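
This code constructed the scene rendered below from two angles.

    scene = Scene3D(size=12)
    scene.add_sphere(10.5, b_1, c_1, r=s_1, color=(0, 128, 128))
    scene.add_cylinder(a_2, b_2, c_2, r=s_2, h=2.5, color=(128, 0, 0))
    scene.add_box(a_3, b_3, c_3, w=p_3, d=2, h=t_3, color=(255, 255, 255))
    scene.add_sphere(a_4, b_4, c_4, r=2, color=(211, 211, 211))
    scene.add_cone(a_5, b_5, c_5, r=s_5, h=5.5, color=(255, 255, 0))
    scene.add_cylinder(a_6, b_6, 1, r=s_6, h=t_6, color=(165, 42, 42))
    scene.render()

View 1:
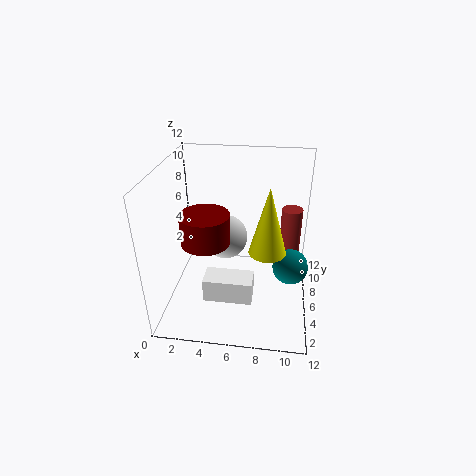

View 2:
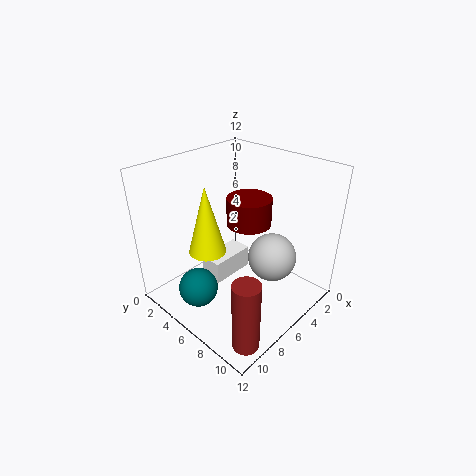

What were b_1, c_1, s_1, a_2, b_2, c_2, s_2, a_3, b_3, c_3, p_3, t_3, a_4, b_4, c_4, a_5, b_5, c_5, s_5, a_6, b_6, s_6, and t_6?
b_1 = 6
c_1 = 3.5
s_1 = 1.5
a_2 = 3.5
b_2 = 5
c_2 = 6
s_2 = 2
a_3 = 3.5
b_3 = 3
c_3 = 1.5
p_3 = 4
t_3 = 2
a_4 = 4.5
b_4 = 8.5
c_4 = 4.5
a_5 = 8.5
b_5 = 5
c_5 = 5.5
s_5 = 1.5
a_6 = 10.5
b_6 = 11
s_6 = 1
t_6 = 5.5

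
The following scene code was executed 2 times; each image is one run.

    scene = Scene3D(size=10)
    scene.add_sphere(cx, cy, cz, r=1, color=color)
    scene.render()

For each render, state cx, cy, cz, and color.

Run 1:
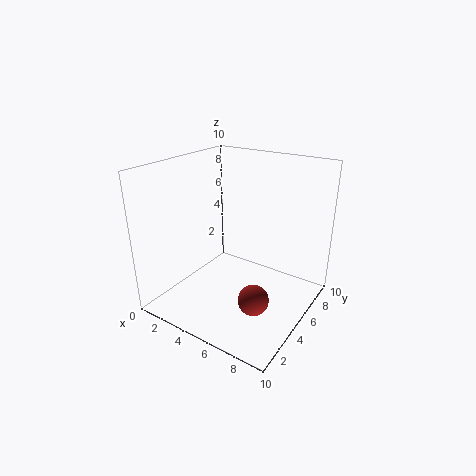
cx = 7.5, cy = 3, cz = 2, color = 'brown'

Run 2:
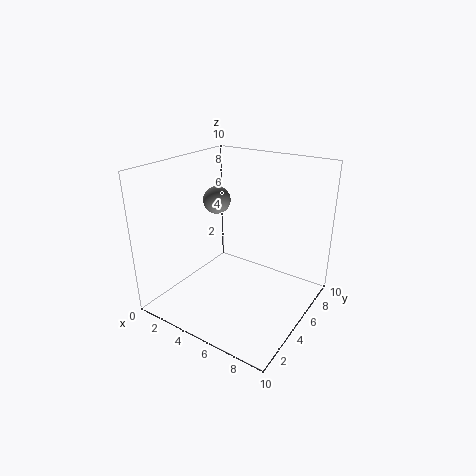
cx = 2.5, cy = 6, cz = 7, color = 'gray'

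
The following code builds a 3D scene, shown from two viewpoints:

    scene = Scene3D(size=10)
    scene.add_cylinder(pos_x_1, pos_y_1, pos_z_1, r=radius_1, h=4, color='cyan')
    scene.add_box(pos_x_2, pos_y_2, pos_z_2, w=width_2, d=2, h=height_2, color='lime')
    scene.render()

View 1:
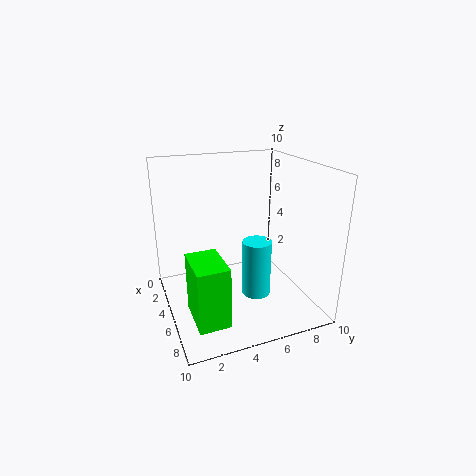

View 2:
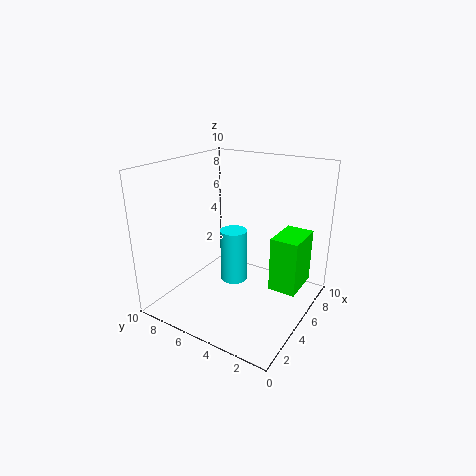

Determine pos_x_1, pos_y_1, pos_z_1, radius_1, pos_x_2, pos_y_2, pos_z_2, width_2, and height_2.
pos_x_1 = 6
pos_y_1 = 6
pos_z_1 = 1
radius_1 = 1
pos_x_2 = 6
pos_y_2 = 1
pos_z_2 = 1
width_2 = 3
height_2 = 4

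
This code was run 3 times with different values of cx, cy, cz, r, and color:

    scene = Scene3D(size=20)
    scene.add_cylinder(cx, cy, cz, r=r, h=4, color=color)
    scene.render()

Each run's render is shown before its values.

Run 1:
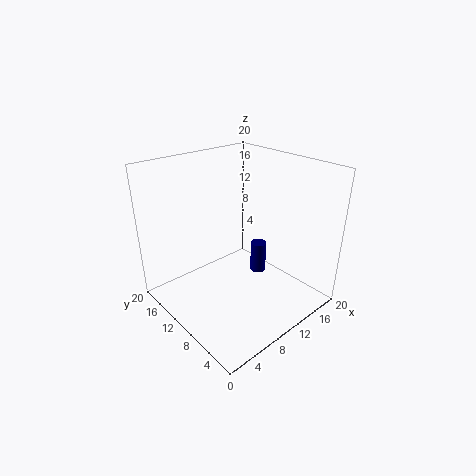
cx = 10, cy = 6, cz = 7, r = 1, color = 'navy'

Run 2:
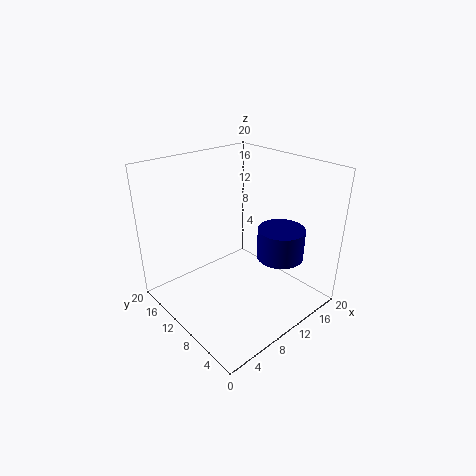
cx = 12, cy = 4, cz = 9, r = 3, color = 'navy'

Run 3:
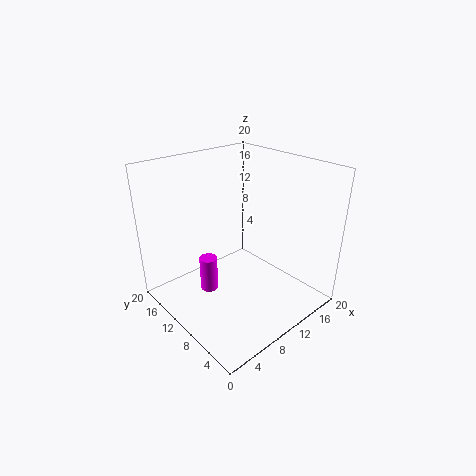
cx = 2, cy = 6, cz = 8, r = 1, color = 'magenta'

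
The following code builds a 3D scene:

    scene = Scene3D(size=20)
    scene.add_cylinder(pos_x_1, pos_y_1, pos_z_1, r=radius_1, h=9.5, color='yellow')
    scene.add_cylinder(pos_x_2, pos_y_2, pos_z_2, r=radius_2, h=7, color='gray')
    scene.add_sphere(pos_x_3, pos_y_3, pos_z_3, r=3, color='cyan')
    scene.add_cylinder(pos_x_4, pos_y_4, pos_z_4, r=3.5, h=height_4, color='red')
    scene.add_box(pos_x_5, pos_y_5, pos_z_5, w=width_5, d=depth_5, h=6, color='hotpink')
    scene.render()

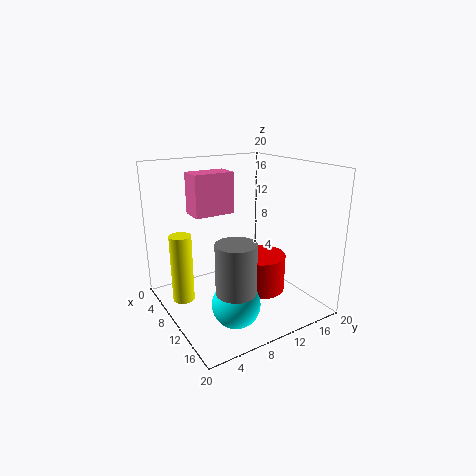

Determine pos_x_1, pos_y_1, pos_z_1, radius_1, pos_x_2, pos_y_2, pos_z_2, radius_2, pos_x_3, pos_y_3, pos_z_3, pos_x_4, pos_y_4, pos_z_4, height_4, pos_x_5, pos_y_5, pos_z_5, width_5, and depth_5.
pos_x_1 = 7.5
pos_y_1 = 2.5
pos_z_1 = 1.5
radius_1 = 1.5
pos_x_2 = 16
pos_y_2 = 6
pos_z_2 = 5
radius_2 = 2.5
pos_x_3 = 16
pos_y_3 = 6
pos_z_3 = 4
pos_x_4 = 12.5
pos_y_4 = 12
pos_z_4 = 3
height_4 = 5
pos_x_5 = 3
pos_y_5 = 5.5
pos_z_5 = 12.5
width_5 = 3.5
depth_5 = 6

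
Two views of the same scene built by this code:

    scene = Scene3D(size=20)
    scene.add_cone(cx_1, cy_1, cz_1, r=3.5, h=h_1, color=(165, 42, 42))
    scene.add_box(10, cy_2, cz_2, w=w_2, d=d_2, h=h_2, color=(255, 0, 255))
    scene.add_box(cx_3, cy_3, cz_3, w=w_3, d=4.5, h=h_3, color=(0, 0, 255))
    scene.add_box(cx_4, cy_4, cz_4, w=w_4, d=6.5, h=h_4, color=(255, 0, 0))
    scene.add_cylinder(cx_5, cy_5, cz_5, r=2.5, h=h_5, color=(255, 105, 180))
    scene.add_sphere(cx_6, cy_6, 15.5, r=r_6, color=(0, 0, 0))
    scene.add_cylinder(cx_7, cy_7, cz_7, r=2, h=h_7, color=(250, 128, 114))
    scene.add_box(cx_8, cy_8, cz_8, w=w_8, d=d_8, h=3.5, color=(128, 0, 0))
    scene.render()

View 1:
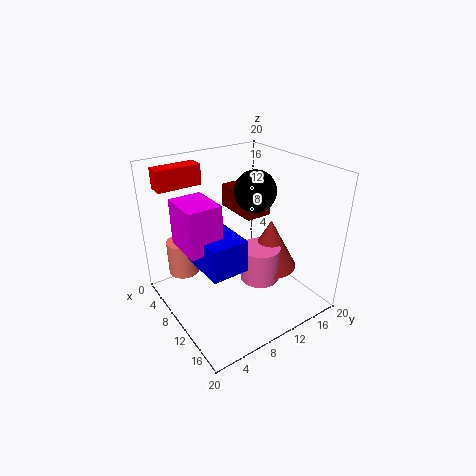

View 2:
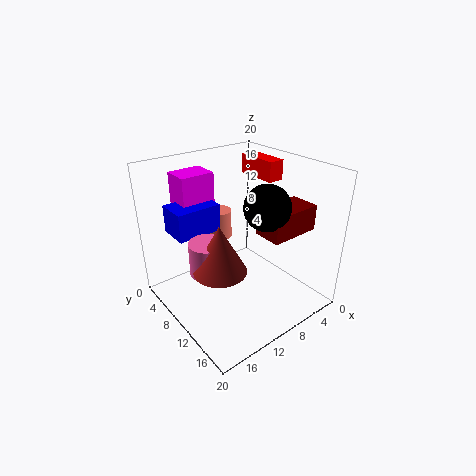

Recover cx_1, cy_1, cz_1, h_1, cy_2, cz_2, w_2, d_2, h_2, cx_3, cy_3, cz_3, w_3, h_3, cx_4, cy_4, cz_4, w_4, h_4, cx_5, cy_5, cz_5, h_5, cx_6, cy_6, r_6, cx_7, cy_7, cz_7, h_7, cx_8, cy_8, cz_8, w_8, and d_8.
cx_1 = 14.5
cy_1 = 12
cz_1 = 7.5
h_1 = 6.5
cy_2 = 0.5
cz_2 = 12.5
w_2 = 5
d_2 = 4
h_2 = 5.5
cx_3 = 10.5
cy_3 = 2
cz_3 = 10
w_3 = 6.5
h_3 = 4
cx_4 = 0.5
cy_4 = 2
cz_4 = 16
w_4 = 2.5
h_4 = 3
cx_5 = 15
cy_5 = 10
cz_5 = 6.5
h_5 = 4.5
cx_6 = 8.5
cy_6 = 14
r_6 = 3
cx_7 = 8
cy_7 = 2.5
cz_7 = 6.5
h_7 = 4.5
cx_8 = 2
cy_8 = 12.5
cz_8 = 11.5
w_8 = 7
d_8 = 4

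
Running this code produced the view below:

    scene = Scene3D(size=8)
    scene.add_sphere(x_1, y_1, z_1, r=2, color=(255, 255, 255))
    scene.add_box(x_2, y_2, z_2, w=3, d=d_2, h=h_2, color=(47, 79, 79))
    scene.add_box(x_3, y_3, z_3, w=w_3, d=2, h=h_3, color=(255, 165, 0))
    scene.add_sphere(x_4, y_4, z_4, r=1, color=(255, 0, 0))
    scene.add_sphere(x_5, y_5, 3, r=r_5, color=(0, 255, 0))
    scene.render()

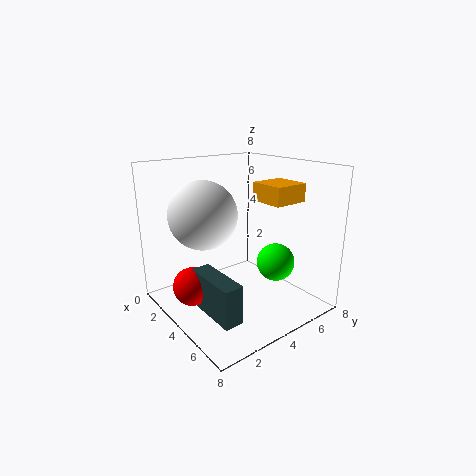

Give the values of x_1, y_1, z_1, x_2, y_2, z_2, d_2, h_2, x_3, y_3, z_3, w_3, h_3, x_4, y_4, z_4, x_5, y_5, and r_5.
x_1 = 2
y_1 = 3
z_1 = 5
x_2 = 4
y_2 = 1
z_2 = 1
d_2 = 1
h_2 = 2
x_3 = 4
y_3 = 5
z_3 = 6
w_3 = 2
h_3 = 1
x_4 = 4
y_4 = 1
z_4 = 2
x_5 = 6
y_5 = 5
r_5 = 1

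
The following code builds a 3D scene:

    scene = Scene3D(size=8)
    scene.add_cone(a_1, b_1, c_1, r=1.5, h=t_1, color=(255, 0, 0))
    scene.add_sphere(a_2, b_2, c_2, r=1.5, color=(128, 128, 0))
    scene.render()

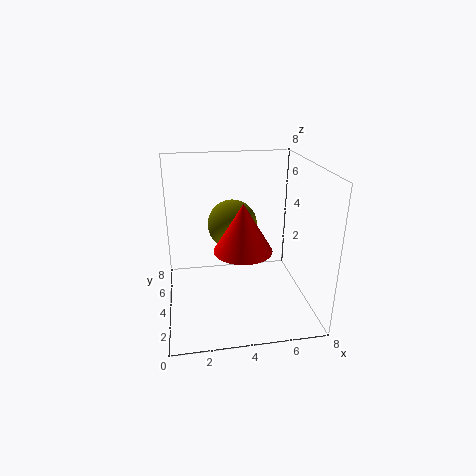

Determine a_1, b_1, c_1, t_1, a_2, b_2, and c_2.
a_1 = 4
b_1 = 2.5
c_1 = 4
t_1 = 2.5
a_2 = 4
b_2 = 6
c_2 = 4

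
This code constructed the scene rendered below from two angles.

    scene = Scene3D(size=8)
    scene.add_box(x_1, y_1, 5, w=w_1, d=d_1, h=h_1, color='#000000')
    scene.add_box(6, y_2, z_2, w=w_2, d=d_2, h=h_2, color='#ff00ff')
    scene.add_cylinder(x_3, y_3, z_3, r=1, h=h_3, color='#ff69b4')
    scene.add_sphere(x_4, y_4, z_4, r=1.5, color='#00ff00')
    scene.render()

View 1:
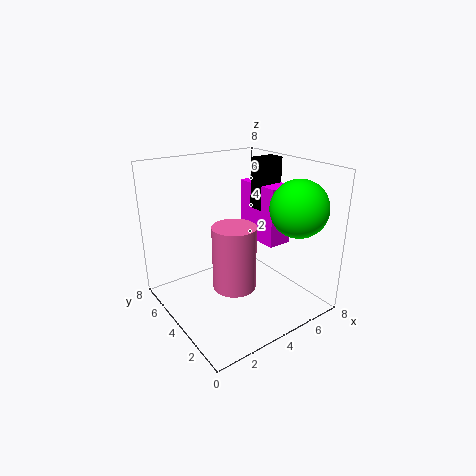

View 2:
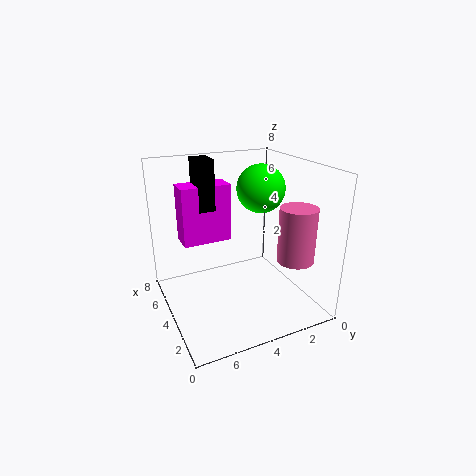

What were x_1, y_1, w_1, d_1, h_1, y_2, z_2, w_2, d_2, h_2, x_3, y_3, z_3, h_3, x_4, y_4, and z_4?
x_1 = 6; y_1 = 4.5; w_1 = 1.5; d_1 = 1; h_1 = 3; y_2 = 3.5; z_2 = 3; w_2 = 1.5; d_2 = 3; h_2 = 3.5; x_3 = 2; y_3 = 1.5; z_3 = 3; h_3 = 3; x_4 = 6; y_4 = 1.5; z_4 = 6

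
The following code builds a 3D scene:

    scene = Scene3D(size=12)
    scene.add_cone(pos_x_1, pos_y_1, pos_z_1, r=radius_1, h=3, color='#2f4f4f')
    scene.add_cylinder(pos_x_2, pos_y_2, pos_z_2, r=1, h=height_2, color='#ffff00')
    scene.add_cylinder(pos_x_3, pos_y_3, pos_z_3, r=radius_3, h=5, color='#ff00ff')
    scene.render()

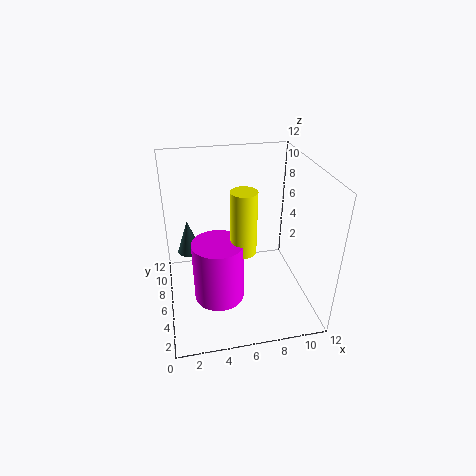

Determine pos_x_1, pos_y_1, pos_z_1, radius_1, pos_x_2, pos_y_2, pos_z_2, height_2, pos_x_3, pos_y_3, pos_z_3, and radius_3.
pos_x_1 = 2, pos_y_1 = 8, pos_z_1 = 4, radius_1 = 1, pos_x_2 = 6, pos_y_2 = 4, pos_z_2 = 6, height_2 = 5, pos_x_3 = 4, pos_y_3 = 4, pos_z_3 = 2, radius_3 = 2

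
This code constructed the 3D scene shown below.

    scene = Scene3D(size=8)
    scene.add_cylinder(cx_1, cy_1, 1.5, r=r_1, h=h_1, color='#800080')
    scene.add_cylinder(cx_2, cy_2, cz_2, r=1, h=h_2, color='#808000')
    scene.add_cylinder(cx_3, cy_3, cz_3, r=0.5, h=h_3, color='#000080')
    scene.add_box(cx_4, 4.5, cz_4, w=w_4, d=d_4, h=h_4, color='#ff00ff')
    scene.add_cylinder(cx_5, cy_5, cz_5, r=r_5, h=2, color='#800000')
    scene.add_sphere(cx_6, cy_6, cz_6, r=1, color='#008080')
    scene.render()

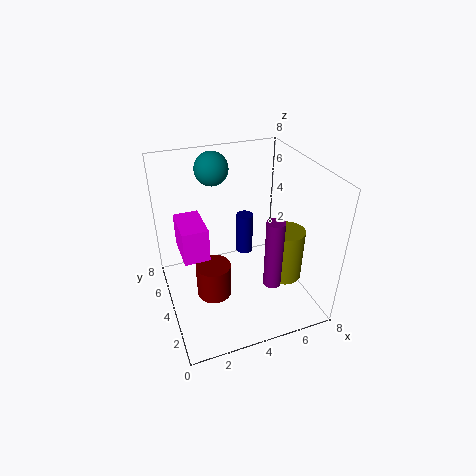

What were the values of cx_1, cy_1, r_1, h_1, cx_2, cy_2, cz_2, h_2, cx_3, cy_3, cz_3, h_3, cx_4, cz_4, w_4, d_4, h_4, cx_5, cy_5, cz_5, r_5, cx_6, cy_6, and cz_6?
cx_1 = 5.5
cy_1 = 2.5
r_1 = 0.5
h_1 = 4
cx_2 = 6.5
cy_2 = 3
cz_2 = 1.5
h_2 = 3
cx_3 = 5
cy_3 = 5.5
cz_3 = 2
h_3 = 2.5
cx_4 = 1
cz_4 = 2.5
w_4 = 1.5
d_4 = 2.5
h_4 = 2
cx_5 = 2.5
cy_5 = 4
cz_5 = 0.5
r_5 = 1
cx_6 = 3.5
cy_6 = 7
cz_6 = 7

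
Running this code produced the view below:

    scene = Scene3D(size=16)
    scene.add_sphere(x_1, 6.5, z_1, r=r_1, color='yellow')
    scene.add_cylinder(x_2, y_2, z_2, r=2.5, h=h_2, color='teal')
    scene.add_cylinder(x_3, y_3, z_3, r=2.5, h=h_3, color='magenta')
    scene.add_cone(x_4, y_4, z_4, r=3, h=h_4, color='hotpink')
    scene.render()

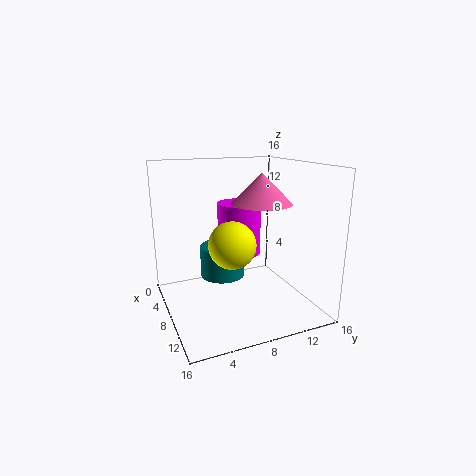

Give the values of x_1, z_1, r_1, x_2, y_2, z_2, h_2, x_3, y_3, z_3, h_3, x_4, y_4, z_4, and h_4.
x_1 = 10
z_1 = 8
r_1 = 2.5
x_2 = 7
y_2 = 6.5
z_2 = 3.5
h_2 = 3.5
x_3 = 6
y_3 = 9
z_3 = 5.5
h_3 = 6
x_4 = 11.5
y_4 = 9
z_4 = 12.5
h_4 = 3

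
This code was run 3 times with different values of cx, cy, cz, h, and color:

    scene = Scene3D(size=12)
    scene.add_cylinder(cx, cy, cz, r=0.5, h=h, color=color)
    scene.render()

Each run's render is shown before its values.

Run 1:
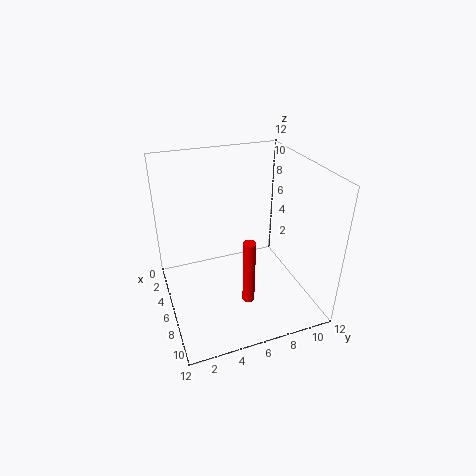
cx = 8.5, cy = 6, cz = 1.5, h = 5.5, color = 'red'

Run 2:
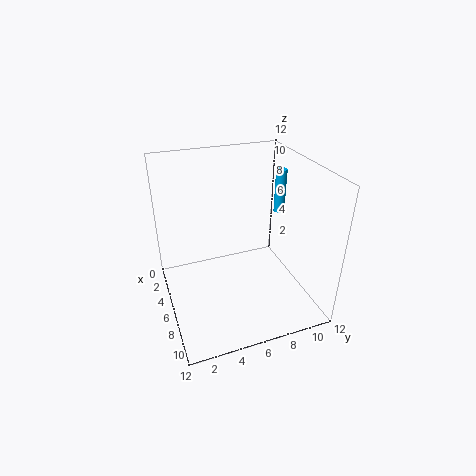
cx = 3.5, cy = 11, cz = 6.5, h = 4, color = 'deepskyblue'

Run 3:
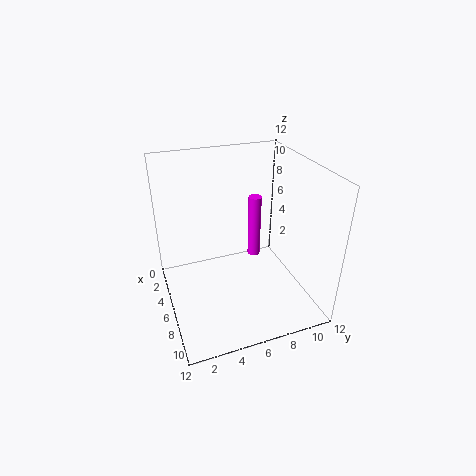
cx = 7, cy = 7, cz = 5, h = 5, color = 'magenta'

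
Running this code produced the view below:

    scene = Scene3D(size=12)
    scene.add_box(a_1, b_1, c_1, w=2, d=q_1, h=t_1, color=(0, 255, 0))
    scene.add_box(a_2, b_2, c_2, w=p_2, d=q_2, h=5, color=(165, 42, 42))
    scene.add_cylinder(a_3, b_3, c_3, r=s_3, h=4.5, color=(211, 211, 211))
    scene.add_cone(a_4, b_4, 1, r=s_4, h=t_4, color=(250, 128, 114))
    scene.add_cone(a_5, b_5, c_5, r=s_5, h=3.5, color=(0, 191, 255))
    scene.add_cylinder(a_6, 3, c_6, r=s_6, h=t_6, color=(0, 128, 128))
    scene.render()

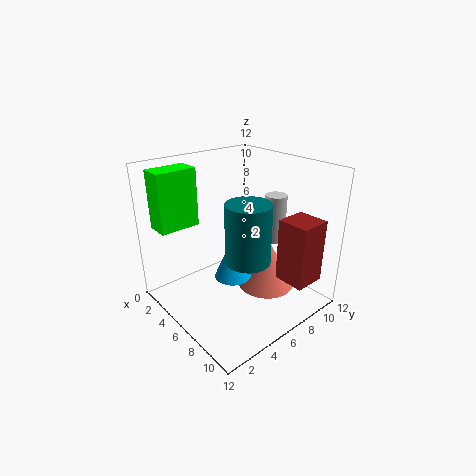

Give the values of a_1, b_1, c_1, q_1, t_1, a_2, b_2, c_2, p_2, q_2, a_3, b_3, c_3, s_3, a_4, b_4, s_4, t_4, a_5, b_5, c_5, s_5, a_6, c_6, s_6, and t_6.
a_1 = 0.5
b_1 = 1
c_1 = 6.5
q_1 = 3.5
t_1 = 5
a_2 = 9.5
b_2 = 7
c_2 = 3.5
p_2 = 2.5
q_2 = 2.5
a_3 = 5.5
b_3 = 11
c_3 = 4
s_3 = 1
a_4 = 7
b_4 = 8.5
s_4 = 2.5
t_4 = 4.5
a_5 = 6.5
b_5 = 5
c_5 = 3
s_5 = 1.5
a_6 = 10.5
c_6 = 7
s_6 = 1.5
t_6 = 4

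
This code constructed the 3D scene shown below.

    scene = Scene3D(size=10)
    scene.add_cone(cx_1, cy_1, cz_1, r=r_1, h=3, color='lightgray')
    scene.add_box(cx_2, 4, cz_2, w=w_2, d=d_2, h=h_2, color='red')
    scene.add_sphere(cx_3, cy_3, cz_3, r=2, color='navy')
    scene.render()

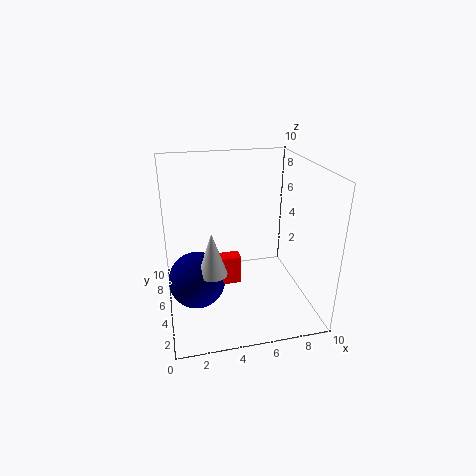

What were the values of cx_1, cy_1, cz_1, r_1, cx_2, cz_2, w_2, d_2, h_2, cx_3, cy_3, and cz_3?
cx_1 = 3; cy_1 = 4; cz_1 = 3; r_1 = 1; cx_2 = 3; cz_2 = 2; w_2 = 2; d_2 = 1; h_2 = 2; cx_3 = 2; cy_3 = 5; cz_3 = 2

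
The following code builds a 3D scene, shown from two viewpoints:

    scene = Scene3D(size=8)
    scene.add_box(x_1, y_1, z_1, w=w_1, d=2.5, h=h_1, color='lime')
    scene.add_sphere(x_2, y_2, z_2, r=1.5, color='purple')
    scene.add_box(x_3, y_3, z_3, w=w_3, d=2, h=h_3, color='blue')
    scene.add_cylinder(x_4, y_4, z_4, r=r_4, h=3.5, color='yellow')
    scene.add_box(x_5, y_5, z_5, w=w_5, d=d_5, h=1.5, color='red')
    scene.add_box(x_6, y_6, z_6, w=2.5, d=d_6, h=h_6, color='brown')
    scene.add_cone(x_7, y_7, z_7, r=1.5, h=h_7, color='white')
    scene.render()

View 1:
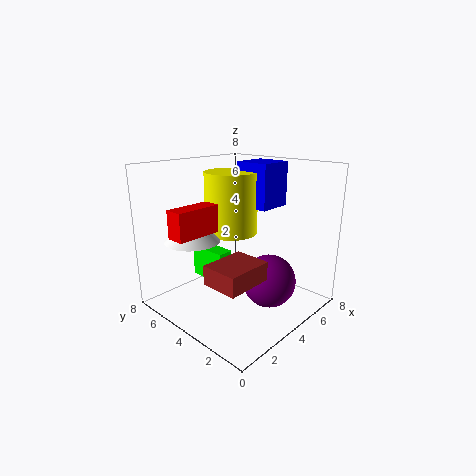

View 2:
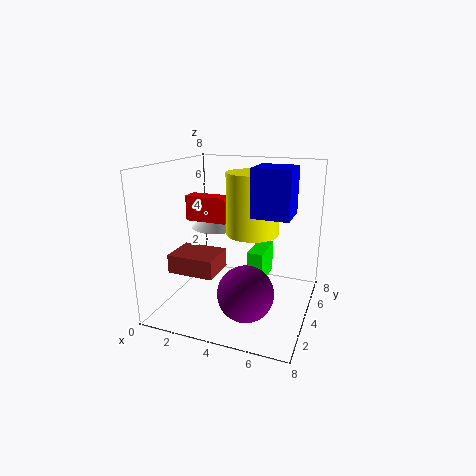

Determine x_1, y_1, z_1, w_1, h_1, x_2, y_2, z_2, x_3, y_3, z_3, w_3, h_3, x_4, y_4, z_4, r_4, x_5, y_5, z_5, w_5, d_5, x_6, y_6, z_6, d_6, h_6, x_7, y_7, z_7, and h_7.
x_1 = 4, y_1 = 5.5, z_1 = 0.5, w_1 = 1, h_1 = 2, x_2 = 5, y_2 = 2.5, z_2 = 1.5, x_3 = 5, y_3 = 3, z_3 = 5.5, w_3 = 2, h_3 = 2.5, x_4 = 4.5, y_4 = 5, z_4 = 4, r_4 = 1.5, x_5 = 0.5, y_5 = 4.5, z_5 = 4.5, w_5 = 2.5, d_5 = 1, x_6 = 1, y_6 = 1.5, z_6 = 2.5, d_6 = 2, h_6 = 1, x_7 = 2, y_7 = 5.5, z_7 = 4, h_7 = 1.5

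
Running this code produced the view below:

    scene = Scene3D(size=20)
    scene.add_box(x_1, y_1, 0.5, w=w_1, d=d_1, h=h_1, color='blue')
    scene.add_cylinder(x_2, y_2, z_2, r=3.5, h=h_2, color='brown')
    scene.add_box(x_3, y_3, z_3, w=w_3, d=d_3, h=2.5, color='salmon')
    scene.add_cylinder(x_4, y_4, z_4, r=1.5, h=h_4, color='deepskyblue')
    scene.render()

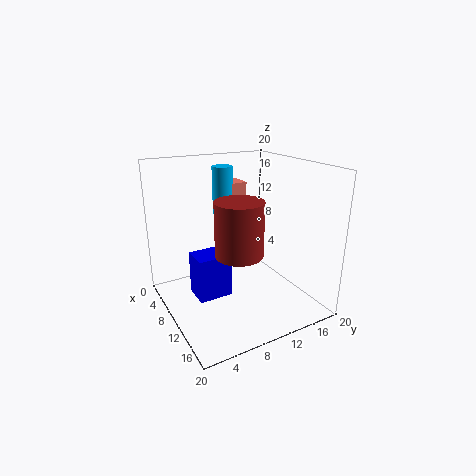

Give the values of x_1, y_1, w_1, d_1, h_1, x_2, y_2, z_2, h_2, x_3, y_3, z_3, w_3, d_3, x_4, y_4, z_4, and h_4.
x_1 = 5, y_1 = 4.5, w_1 = 4, d_1 = 5, h_1 = 6.5, x_2 = 9.5, y_2 = 10.5, z_2 = 7, h_2 = 8, x_3 = 2, y_3 = 11, z_3 = 14, w_3 = 3.5, d_3 = 3, x_4 = 4.5, y_4 = 10.5, z_4 = 12, h_4 = 7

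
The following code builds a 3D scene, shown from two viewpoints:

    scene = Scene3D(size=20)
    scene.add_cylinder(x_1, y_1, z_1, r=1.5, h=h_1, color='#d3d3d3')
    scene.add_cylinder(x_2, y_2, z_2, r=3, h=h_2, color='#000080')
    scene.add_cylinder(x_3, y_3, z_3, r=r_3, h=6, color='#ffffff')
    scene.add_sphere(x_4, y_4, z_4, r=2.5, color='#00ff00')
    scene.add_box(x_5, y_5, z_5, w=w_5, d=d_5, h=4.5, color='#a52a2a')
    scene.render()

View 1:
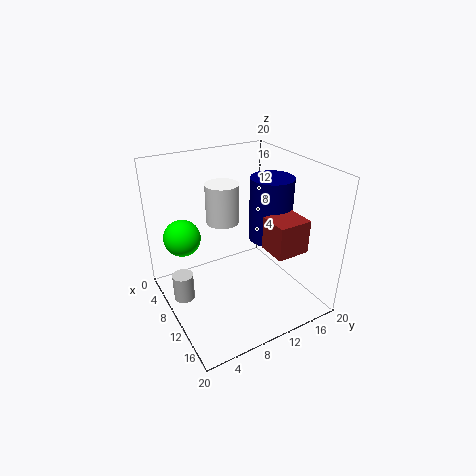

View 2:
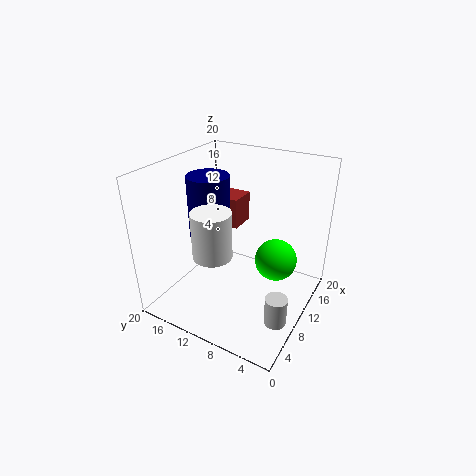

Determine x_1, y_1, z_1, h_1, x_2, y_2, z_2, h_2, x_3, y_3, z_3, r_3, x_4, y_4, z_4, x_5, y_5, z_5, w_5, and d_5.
x_1 = 7
y_1 = 2.5
z_1 = 0.5
h_1 = 4
x_2 = 10.5
y_2 = 15
z_2 = 9
h_2 = 9
x_3 = 4.5
y_3 = 10.5
z_3 = 10
r_3 = 2.5
x_4 = 7
y_4 = 3
z_4 = 10.5
x_5 = 13
y_5 = 12
z_5 = 9.5
w_5 = 4
d_5 = 4.5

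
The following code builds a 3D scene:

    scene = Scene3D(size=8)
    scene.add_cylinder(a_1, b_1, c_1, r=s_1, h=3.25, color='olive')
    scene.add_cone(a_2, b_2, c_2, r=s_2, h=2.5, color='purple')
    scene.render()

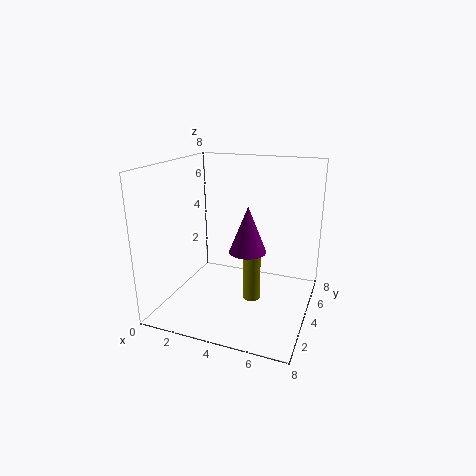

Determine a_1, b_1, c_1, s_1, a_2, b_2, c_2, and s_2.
a_1 = 4.75, b_1 = 4.25, c_1 = 0.25, s_1 = 0.5, a_2 = 4.75, b_2 = 3.5, c_2 = 3.5, s_2 = 1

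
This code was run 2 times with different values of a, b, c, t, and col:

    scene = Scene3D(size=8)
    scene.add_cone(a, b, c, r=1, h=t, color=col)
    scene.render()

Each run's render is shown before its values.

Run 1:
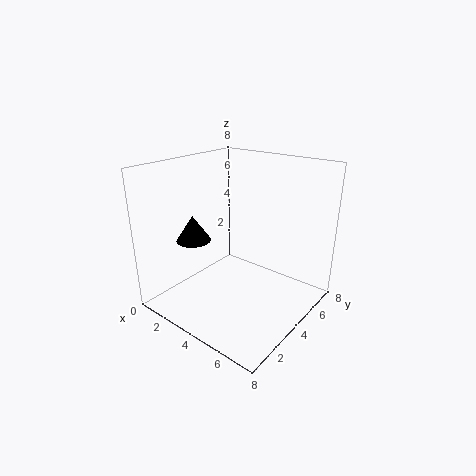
a = 1.5, b = 3, c = 3.5, t = 1.5, col = 'black'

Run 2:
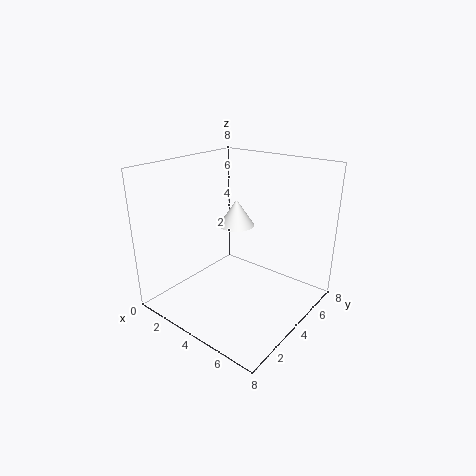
a = 3.5, b = 4.5, c = 4.5, t = 1.5, col = 'white'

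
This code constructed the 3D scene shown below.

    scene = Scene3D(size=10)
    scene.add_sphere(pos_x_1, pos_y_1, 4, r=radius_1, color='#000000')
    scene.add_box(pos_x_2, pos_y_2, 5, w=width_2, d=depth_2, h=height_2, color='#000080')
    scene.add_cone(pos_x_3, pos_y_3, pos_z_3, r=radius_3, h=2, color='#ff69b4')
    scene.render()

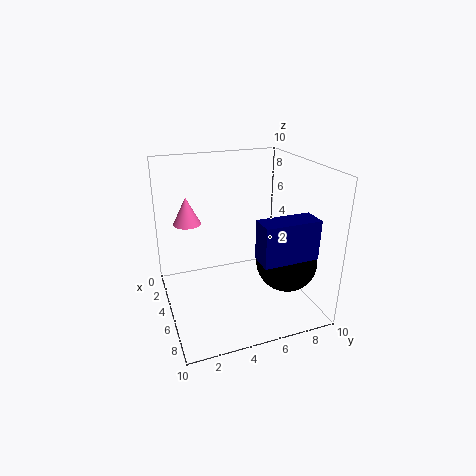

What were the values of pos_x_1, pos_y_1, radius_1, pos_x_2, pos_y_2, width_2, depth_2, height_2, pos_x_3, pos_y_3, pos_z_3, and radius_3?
pos_x_1 = 7.5, pos_y_1 = 7.5, radius_1 = 2, pos_x_2 = 8, pos_y_2 = 5, width_2 = 1.5, depth_2 = 3.5, height_2 = 2.5, pos_x_3 = 2.5, pos_y_3 = 2, pos_z_3 = 5.5, radius_3 = 1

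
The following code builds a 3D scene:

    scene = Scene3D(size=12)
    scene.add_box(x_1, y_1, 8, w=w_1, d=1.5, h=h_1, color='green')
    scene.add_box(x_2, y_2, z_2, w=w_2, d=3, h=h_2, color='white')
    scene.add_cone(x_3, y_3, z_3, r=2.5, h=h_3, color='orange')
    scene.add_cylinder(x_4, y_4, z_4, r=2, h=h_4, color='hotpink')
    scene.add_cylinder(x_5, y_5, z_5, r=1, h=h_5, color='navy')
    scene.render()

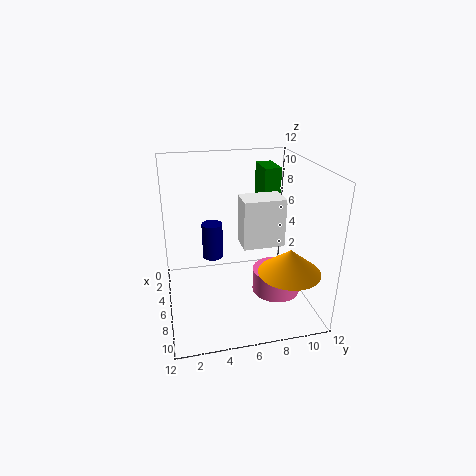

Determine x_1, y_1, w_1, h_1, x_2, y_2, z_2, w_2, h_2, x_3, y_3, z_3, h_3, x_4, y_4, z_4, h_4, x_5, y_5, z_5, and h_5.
x_1 = 0.5
y_1 = 9
w_1 = 3
h_1 = 3
x_2 = 8
y_2 = 5.5
z_2 = 7
w_2 = 2
h_2 = 3.5
x_3 = 9
y_3 = 9.5
z_3 = 4
h_3 = 2
x_4 = 7.5
y_4 = 9
z_4 = 1.5
h_4 = 2
x_5 = 1.5
y_5 = 4.5
z_5 = 2
h_5 = 3.5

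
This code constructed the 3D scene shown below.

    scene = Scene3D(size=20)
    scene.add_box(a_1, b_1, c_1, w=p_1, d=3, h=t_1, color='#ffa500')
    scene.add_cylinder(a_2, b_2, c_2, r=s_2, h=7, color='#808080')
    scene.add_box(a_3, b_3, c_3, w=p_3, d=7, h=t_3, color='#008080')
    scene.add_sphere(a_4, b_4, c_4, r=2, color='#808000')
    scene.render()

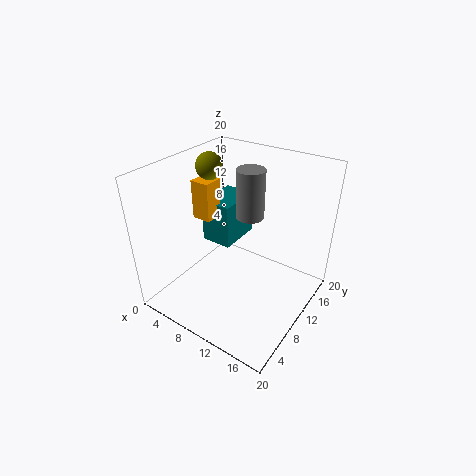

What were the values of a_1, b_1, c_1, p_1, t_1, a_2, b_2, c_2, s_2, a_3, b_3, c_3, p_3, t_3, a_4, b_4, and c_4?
a_1 = 1, b_1 = 11, c_1 = 10, p_1 = 3, t_1 = 6, a_2 = 10, b_2 = 13, c_2 = 12, s_2 = 2, a_3 = 1, b_3 = 13, c_3 = 5, p_3 = 5, t_3 = 7, a_4 = 3, b_4 = 13, c_4 = 18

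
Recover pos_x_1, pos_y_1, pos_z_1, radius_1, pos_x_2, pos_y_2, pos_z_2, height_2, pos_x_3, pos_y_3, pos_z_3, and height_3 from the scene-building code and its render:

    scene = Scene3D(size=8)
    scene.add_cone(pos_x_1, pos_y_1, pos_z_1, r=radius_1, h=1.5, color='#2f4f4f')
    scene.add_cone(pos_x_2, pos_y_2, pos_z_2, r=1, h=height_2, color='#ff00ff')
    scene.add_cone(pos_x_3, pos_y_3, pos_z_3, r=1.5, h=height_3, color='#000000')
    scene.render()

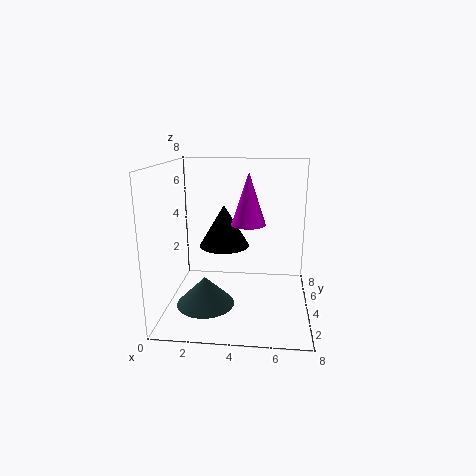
pos_x_1 = 2.5
pos_y_1 = 2
pos_z_1 = 1
radius_1 = 1.5
pos_x_2 = 4.5
pos_y_2 = 5
pos_z_2 = 4.5
height_2 = 3
pos_x_3 = 3
pos_y_3 = 5.5
pos_z_3 = 3
height_3 = 2.5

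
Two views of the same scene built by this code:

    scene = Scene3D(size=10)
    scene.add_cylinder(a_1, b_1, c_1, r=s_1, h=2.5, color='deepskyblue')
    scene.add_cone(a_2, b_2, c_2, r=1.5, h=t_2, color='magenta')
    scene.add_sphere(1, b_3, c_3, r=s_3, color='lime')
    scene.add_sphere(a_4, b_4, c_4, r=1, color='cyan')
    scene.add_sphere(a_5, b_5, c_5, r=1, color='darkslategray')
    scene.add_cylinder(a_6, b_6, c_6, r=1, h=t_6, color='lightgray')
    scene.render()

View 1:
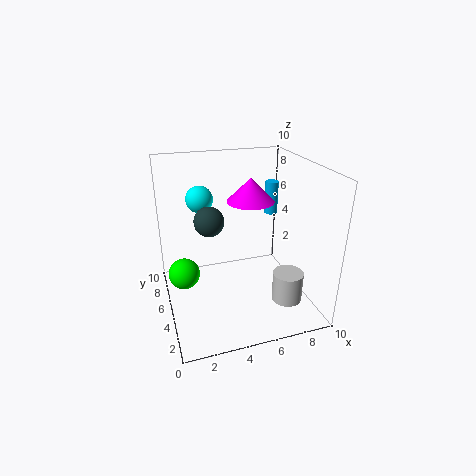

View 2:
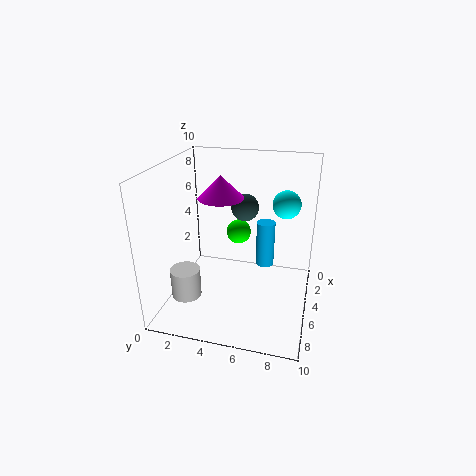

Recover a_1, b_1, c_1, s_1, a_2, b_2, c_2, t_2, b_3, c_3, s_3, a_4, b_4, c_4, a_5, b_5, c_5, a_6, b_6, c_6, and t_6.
a_1 = 8.5; b_1 = 7.5; c_1 = 5.5; s_1 = 0.5; a_2 = 5.5; b_2 = 4; c_2 = 8; t_2 = 1.5; b_3 = 4; c_3 = 3.5; s_3 = 1; a_4 = 3; b_4 = 8; c_4 = 7; a_5 = 3; b_5 = 5; c_5 = 6.5; a_6 = 7.5; b_6 = 2; c_6 = 1.5; t_6 = 2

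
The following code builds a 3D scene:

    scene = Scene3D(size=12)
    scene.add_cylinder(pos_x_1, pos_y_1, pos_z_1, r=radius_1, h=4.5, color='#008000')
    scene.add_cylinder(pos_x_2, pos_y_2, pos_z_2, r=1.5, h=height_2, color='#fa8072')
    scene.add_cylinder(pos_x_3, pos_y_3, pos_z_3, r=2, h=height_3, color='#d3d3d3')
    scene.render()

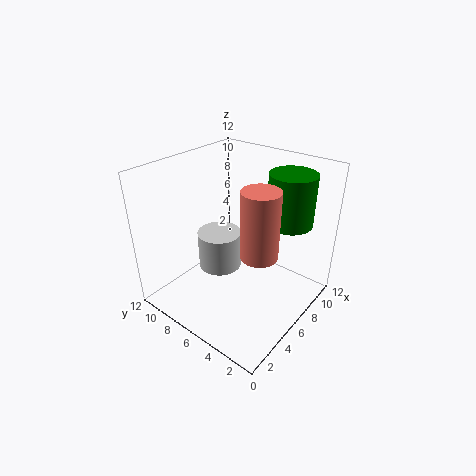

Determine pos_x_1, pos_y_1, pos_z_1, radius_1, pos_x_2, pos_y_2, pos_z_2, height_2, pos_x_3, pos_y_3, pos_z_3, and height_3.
pos_x_1 = 10, pos_y_1 = 3.5, pos_z_1 = 6.5, radius_1 = 2, pos_x_2 = 5.5, pos_y_2 = 3.5, pos_z_2 = 5.5, height_2 = 5.5, pos_x_3 = 7, pos_y_3 = 9, pos_z_3 = 1.5, height_3 = 3.5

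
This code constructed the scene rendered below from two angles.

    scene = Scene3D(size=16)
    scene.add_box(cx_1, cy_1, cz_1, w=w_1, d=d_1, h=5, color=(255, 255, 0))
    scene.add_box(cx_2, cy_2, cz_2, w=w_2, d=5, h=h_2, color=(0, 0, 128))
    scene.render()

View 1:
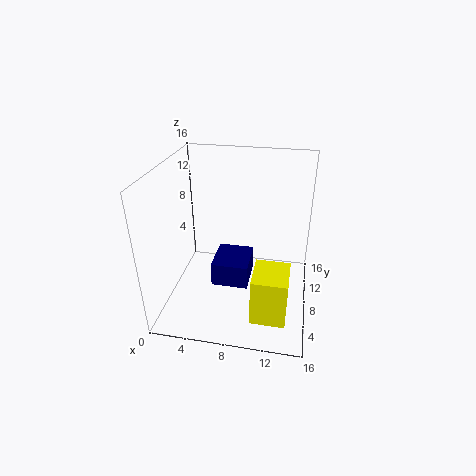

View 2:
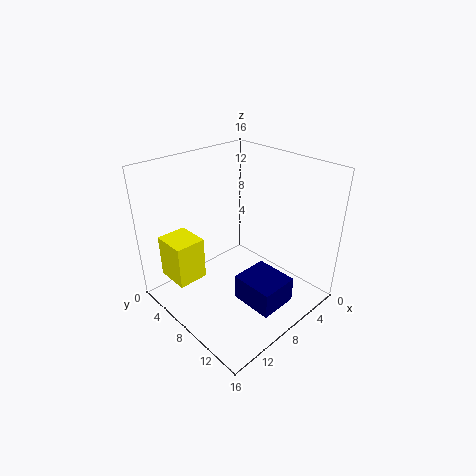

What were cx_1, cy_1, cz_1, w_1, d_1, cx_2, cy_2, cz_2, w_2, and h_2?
cx_1 = 10.5
cy_1 = 1
cz_1 = 2.5
w_1 = 3.5
d_1 = 4
cx_2 = 4.5
cy_2 = 8.5
cz_2 = 0.5
w_2 = 4.5
h_2 = 3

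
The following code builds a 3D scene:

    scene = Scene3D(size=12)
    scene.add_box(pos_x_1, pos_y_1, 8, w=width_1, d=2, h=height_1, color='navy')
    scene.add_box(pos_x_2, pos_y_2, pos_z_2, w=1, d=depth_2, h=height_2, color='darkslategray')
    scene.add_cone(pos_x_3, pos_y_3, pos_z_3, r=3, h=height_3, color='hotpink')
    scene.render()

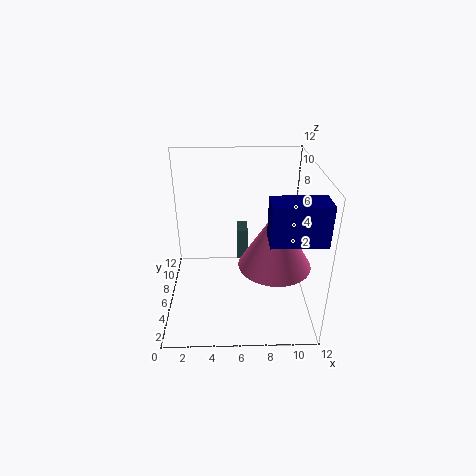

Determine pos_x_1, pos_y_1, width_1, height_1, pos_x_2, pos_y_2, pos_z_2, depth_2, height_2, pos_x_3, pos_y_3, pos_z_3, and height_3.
pos_x_1 = 8, pos_y_1 = 1, width_1 = 4, height_1 = 3, pos_x_2 = 6, pos_y_2 = 9, pos_z_2 = 2, depth_2 = 2, height_2 = 3, pos_x_3 = 9, pos_y_3 = 5, pos_z_3 = 4, height_3 = 5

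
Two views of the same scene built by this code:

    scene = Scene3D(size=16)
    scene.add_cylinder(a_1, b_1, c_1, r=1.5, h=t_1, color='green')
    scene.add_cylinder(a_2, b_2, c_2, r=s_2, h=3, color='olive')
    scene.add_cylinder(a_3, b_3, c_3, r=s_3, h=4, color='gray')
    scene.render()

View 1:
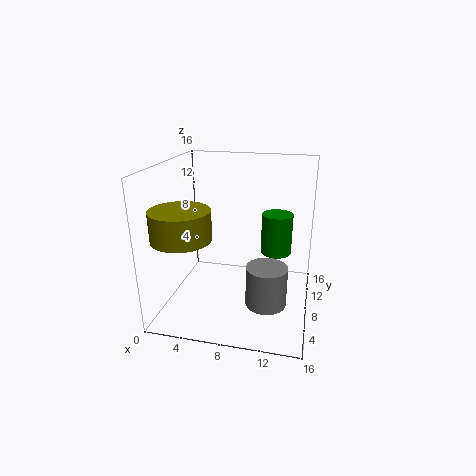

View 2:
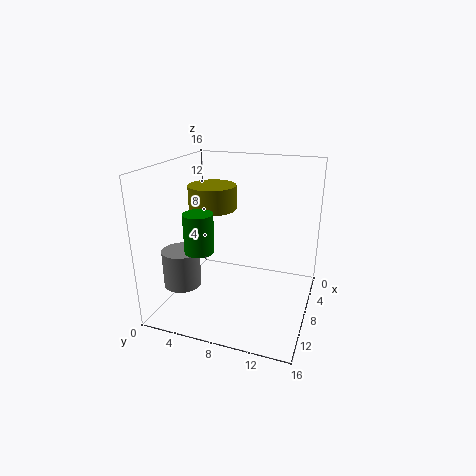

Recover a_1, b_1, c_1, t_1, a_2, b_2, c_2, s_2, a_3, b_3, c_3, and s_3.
a_1 = 12.5; b_1 = 5.5; c_1 = 8; t_1 = 4; a_2 = 3.5; b_2 = 3; c_2 = 9.5; s_2 = 3; a_3 = 12; b_3 = 3; c_3 = 3.5; s_3 = 2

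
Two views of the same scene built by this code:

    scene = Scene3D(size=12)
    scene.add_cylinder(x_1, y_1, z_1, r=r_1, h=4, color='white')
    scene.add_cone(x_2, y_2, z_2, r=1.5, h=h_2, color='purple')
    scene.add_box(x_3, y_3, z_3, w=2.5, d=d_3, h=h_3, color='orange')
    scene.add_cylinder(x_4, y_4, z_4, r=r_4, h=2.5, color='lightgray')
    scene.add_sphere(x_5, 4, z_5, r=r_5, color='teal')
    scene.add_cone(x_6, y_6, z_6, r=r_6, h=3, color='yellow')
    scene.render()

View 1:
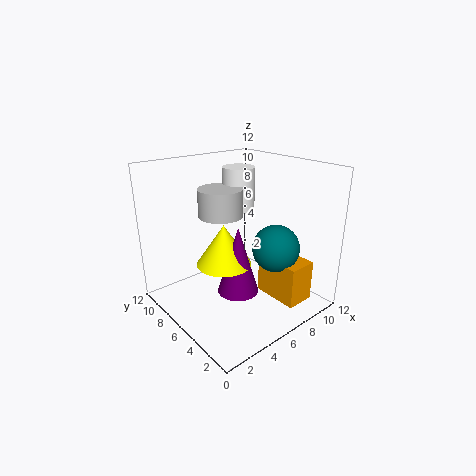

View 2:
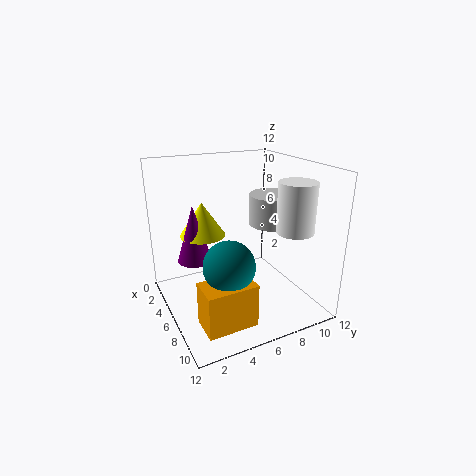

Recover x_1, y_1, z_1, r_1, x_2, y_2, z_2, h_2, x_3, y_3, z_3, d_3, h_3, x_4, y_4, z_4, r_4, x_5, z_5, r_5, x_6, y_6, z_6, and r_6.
x_1 = 9; y_1 = 9.5; z_1 = 7; r_1 = 1.5; x_2 = 3.5; y_2 = 3; z_2 = 3.5; h_2 = 5; x_3 = 8; y_3 = 1.5; z_3 = 0.5; d_3 = 4; h_3 = 3.5; x_4 = 6.5; y_4 = 9; z_4 = 7; r_4 = 2; x_5 = 8.5; z_5 = 5; r_5 = 2; x_6 = 3; y_6 = 4; z_6 = 5.5; r_6 = 2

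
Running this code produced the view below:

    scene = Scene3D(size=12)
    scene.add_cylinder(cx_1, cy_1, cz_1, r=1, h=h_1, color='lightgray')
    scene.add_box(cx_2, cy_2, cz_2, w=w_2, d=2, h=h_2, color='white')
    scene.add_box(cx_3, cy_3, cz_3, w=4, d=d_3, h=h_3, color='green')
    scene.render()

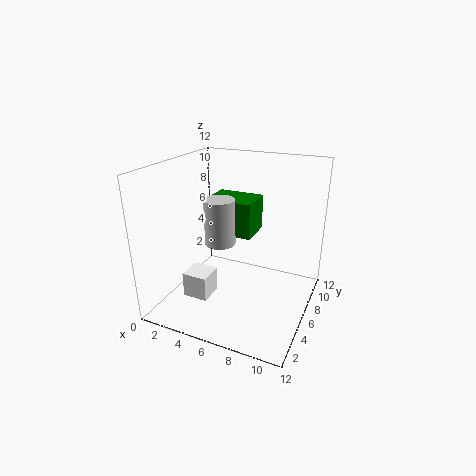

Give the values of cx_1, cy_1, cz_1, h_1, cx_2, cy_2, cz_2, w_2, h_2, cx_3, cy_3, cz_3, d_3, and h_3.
cx_1 = 7, cy_1 = 1, cz_1 = 8, h_1 = 3, cx_2 = 3, cy_2 = 2, cz_2 = 2, w_2 = 2, h_2 = 2, cx_3 = 3, cy_3 = 6, cz_3 = 6, d_3 = 3, h_3 = 3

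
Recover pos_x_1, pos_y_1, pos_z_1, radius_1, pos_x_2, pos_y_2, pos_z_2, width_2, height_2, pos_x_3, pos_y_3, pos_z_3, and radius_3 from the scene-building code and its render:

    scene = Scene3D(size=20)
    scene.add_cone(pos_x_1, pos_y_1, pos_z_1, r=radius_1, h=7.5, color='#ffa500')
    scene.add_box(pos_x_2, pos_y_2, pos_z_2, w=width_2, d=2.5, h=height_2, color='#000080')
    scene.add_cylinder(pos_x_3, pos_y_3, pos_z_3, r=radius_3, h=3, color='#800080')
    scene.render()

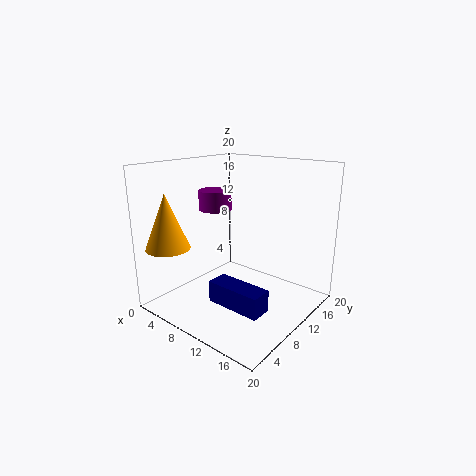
pos_x_1 = 3.5; pos_y_1 = 3; pos_z_1 = 9; radius_1 = 3; pos_x_2 = 13; pos_y_2 = 1; pos_z_2 = 5.5; width_2 = 6.5; height_2 = 2.5; pos_x_3 = 3.5; pos_y_3 = 12.5; pos_z_3 = 12.5; radius_3 = 2.5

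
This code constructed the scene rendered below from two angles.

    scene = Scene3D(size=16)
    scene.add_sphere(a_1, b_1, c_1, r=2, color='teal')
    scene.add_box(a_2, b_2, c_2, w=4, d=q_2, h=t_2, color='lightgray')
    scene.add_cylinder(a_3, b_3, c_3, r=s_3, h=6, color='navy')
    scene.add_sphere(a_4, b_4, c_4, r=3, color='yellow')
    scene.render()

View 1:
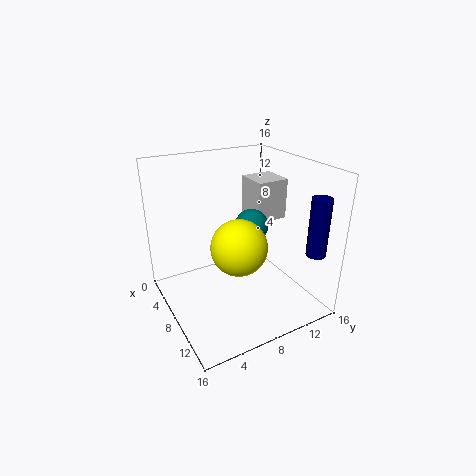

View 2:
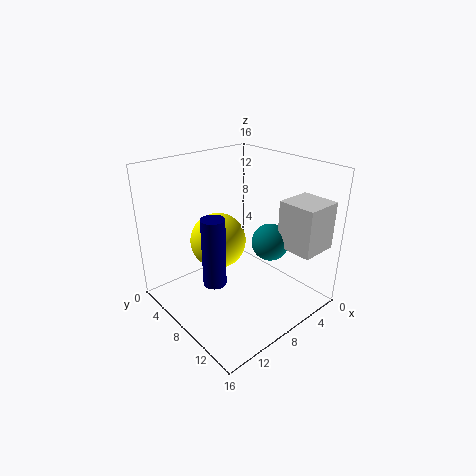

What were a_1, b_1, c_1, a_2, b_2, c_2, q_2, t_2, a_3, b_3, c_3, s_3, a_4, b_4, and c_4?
a_1 = 6; b_1 = 11; c_1 = 8; a_2 = 2; b_2 = 12; c_2 = 8; q_2 = 4; t_2 = 5; a_3 = 15; b_3 = 13; c_3 = 8; s_3 = 1; a_4 = 10; b_4 = 7; c_4 = 8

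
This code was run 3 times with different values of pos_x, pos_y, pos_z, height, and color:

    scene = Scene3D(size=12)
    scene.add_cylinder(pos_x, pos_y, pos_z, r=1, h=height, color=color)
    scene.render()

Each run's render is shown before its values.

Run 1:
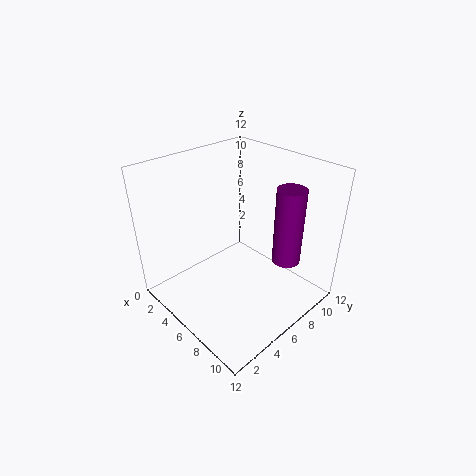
pos_x = 11, pos_y = 6, pos_z = 6.5, height = 5.5, color = 'purple'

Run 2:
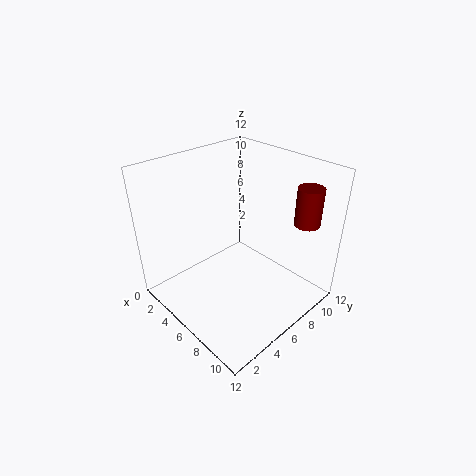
pos_x = 10.5, pos_y = 9, pos_z = 8, height = 3, color = 'maroon'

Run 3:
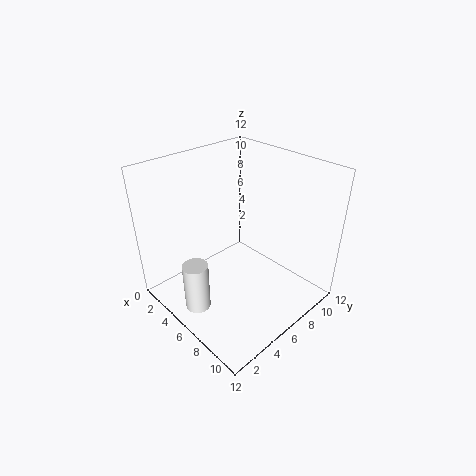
pos_x = 6, pos_y = 1.5, pos_z = 1.5, height = 4, color = 'white'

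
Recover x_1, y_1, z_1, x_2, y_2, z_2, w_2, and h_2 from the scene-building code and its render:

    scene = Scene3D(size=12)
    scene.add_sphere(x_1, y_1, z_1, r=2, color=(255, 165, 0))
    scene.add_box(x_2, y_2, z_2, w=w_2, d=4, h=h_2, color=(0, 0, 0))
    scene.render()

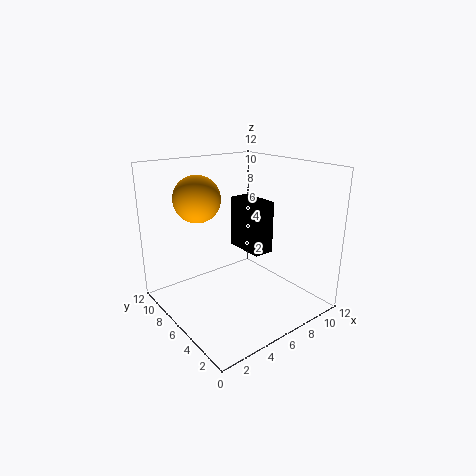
x_1 = 4; y_1 = 9; z_1 = 9; x_2 = 9; y_2 = 7; z_2 = 3; w_2 = 2; h_2 = 5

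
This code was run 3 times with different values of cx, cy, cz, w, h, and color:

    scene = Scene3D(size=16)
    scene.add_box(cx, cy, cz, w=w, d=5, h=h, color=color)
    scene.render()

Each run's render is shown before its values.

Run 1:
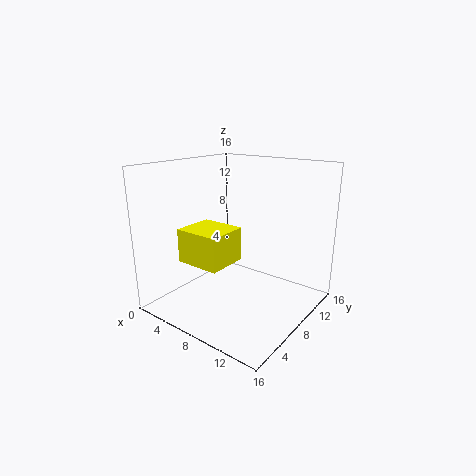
cx = 1.5; cy = 5; cz = 4.5; w = 5.5; h = 4; color = 'yellow'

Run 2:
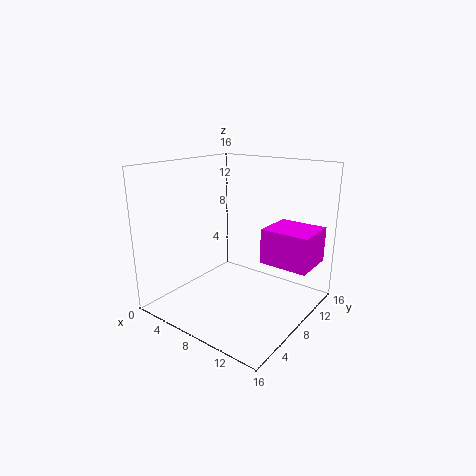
cx = 10; cy = 9.5; cz = 5; w = 5.5; h = 4; color = 'magenta'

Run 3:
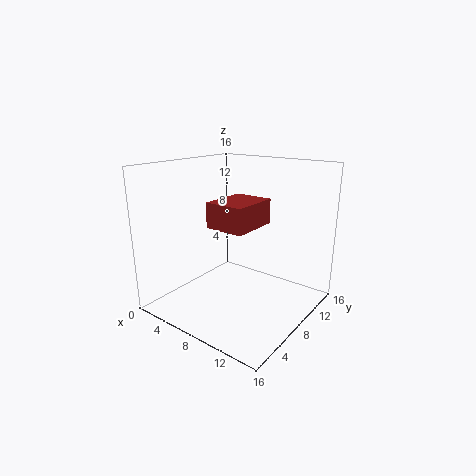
cx = 8; cy = 3; cz = 10.5; w = 4; h = 2.5; color = 'brown'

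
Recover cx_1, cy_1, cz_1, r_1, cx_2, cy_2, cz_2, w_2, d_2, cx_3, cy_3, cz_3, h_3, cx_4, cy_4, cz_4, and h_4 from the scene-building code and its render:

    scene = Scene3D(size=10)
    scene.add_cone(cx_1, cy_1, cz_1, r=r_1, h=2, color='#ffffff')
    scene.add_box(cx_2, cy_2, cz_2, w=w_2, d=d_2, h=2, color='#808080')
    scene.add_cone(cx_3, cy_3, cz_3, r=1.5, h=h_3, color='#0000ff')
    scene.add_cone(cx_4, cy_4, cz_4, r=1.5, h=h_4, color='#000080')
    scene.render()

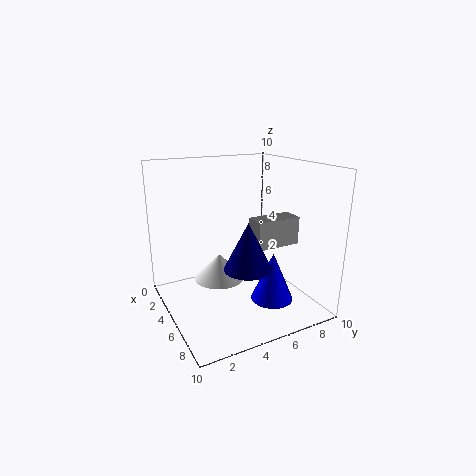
cx_1 = 2.25
cy_1 = 4.75
cz_1 = 0.75
r_1 = 2
cx_2 = 4.75
cy_2 = 6
cz_2 = 4.25
w_2 = 1.5
d_2 = 3.25
cx_3 = 6.5
cy_3 = 7
cz_3 = 0.5
h_3 = 3.5
cx_4 = 7.75
cy_4 = 4.25
cz_4 = 4
h_4 = 3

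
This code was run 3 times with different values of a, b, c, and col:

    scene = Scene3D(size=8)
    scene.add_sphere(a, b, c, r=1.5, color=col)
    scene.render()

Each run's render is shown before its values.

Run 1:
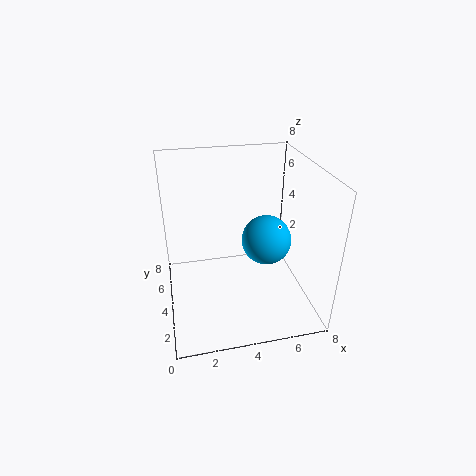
a = 6, b = 5, c = 3, col = 'deepskyblue'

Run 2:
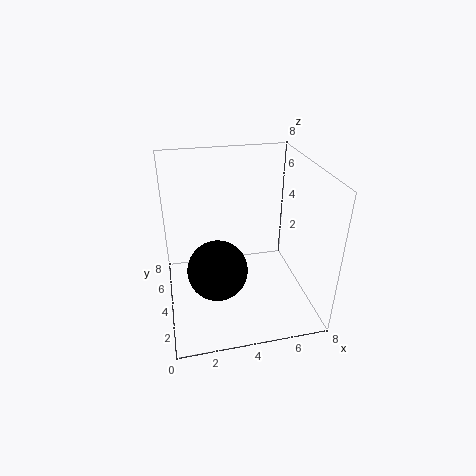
a = 2.5, b = 2, c = 3.5, col = 'black'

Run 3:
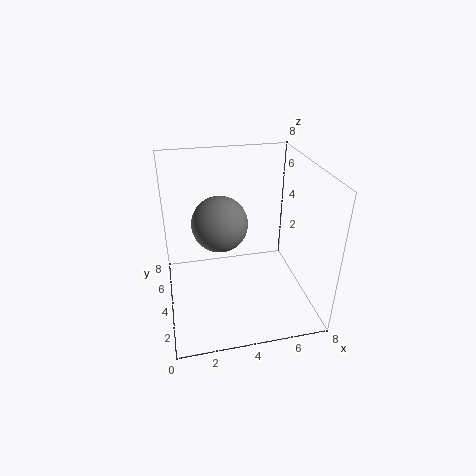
a = 3, b = 4, c = 5, col = 'gray'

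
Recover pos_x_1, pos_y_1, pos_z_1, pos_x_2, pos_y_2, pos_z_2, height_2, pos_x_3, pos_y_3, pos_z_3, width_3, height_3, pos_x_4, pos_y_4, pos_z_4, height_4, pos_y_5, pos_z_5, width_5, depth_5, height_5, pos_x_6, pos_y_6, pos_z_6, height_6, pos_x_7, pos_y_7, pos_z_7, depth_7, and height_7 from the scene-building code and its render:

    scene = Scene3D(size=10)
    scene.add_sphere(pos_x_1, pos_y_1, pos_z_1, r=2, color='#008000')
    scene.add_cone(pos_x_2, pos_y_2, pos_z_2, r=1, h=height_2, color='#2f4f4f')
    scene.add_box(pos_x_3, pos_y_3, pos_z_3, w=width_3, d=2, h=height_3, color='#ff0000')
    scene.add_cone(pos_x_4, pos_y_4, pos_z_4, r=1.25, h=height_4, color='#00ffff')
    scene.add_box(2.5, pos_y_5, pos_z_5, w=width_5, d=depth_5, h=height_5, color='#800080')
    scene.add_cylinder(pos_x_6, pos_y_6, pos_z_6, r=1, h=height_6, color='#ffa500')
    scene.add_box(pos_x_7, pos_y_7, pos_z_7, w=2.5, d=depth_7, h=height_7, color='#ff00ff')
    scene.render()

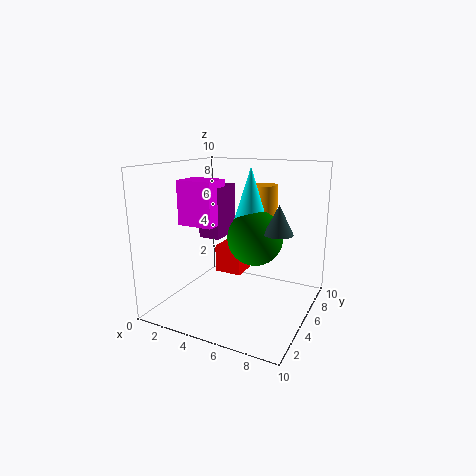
pos_x_1 = 5.75; pos_y_1 = 6.25; pos_z_1 = 4.75; pos_x_2 = 7.75; pos_y_2 = 5.5; pos_z_2 = 5.5; height_2 = 2; pos_x_3 = 1.5; pos_y_3 = 7.75; pos_z_3 = 0.75; width_3 = 2.25; height_3 = 2.25; pos_x_4 = 5.25; pos_y_4 = 6.5; pos_z_4 = 5.75; height_4 = 4; pos_y_5 = 4; pos_z_5 = 5; width_5 = 1.5; depth_5 = 2.5; height_5 = 3.5; pos_x_6 = 5.5; pos_y_6 = 8.5; pos_z_6 = 5.25; height_6 = 3; pos_x_7 = 1.5; pos_y_7 = 3; pos_z_7 = 6; depth_7 = 2; height_7 = 3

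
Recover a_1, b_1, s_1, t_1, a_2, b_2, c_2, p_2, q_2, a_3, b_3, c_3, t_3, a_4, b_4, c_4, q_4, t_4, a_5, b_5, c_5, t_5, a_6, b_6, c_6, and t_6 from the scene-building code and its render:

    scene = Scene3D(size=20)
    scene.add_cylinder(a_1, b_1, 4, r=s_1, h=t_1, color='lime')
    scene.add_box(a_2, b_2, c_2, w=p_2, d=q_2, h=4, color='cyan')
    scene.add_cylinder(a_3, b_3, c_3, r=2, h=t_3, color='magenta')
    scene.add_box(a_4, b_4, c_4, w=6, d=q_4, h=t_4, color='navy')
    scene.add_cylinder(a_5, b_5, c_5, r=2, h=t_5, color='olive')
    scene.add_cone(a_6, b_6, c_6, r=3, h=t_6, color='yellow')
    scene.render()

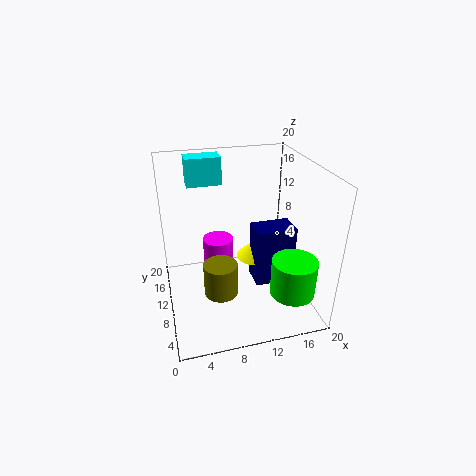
a_1 = 16
b_1 = 4
s_1 = 3
t_1 = 5
a_2 = 4
b_2 = 15
c_2 = 16
p_2 = 5
q_2 = 3
a_3 = 7
b_3 = 9
c_3 = 7
t_3 = 4
a_4 = 13
b_4 = 10
c_4 = 1
q_4 = 4
t_4 = 9
a_5 = 6
b_5 = 3
c_5 = 7
t_5 = 4
a_6 = 14
b_6 = 14
c_6 = 4
t_6 = 3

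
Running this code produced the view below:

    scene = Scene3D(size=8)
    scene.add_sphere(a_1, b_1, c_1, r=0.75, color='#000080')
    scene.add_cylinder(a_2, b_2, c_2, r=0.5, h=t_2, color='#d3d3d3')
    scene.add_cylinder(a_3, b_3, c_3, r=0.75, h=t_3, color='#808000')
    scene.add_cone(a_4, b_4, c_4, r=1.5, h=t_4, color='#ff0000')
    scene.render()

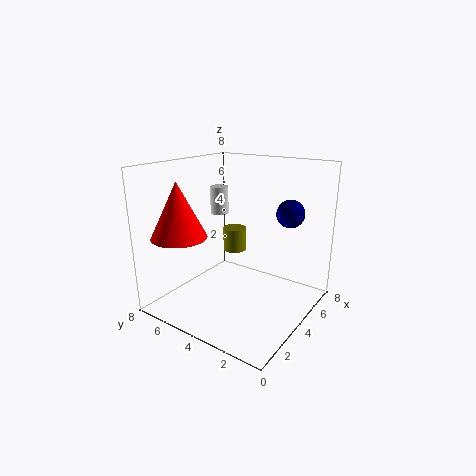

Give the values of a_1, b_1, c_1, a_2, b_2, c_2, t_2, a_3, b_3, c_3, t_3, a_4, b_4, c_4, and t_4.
a_1 = 5.25
b_1 = 1.5
c_1 = 5.5
a_2 = 4
b_2 = 5.25
c_2 = 5.25
t_2 = 1.5
a_3 = 6.5
b_3 = 6
c_3 = 2
t_3 = 1.5
a_4 = 1.75
b_4 = 6.25
c_4 = 4.25
t_4 = 3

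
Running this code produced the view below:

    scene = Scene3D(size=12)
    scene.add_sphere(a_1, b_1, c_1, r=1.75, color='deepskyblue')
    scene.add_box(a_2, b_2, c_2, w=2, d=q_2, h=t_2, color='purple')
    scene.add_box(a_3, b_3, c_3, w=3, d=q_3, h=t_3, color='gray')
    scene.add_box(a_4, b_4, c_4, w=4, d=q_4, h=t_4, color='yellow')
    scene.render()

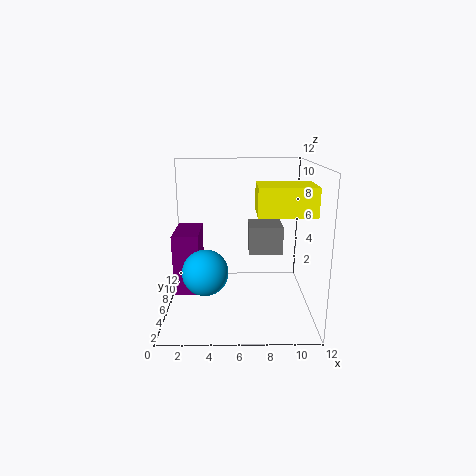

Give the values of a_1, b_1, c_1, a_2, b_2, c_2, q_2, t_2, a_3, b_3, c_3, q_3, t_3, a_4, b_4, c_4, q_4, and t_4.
a_1 = 3.5; b_1 = 3; c_1 = 4.25; a_2 = 1; b_2 = 3.25; c_2 = 2.25; q_2 = 3.75; t_2 = 4.75; a_3 = 7; b_3 = 7.25; c_3 = 4; q_3 = 2.75; t_3 = 2.5; a_4 = 7.25; b_4 = 1; c_4 = 9; q_4 = 3; t_4 = 2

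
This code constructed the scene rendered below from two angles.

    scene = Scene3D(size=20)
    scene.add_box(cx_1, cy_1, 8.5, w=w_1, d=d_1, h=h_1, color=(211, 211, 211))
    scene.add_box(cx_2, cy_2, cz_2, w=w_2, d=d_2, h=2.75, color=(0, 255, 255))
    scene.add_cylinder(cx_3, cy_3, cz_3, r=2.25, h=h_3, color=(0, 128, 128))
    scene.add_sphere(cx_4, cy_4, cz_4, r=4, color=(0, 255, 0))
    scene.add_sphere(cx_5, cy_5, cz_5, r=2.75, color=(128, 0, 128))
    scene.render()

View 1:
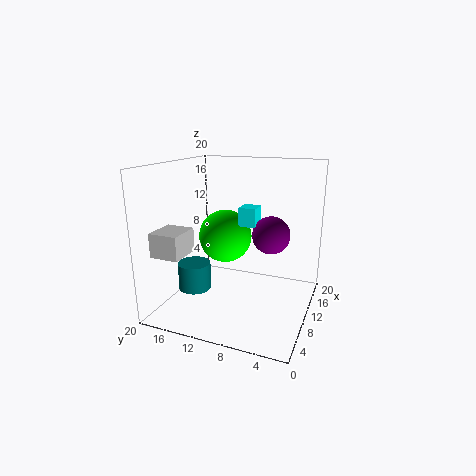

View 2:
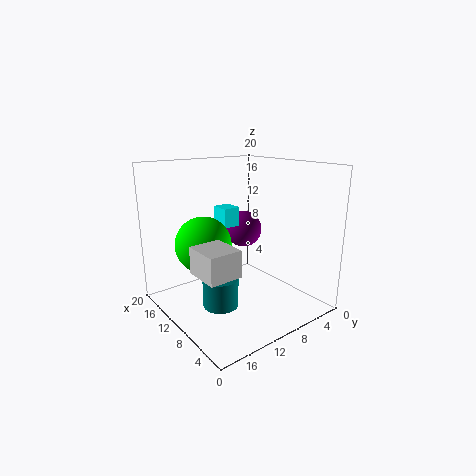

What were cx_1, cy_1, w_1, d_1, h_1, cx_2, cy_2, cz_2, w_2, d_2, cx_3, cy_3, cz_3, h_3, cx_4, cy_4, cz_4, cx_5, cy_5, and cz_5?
cx_1 = 2.5, cy_1 = 15.25, w_1 = 4.5, d_1 = 4, h_1 = 3.25, cx_2 = 12, cy_2 = 8.25, cz_2 = 11, w_2 = 2.75, d_2 = 2.5, cx_3 = 6.75, cy_3 = 15.25, cz_3 = 3, h_3 = 3.75, cx_4 = 13.5, cy_4 = 13.5, cz_4 = 8.75, cx_5 = 13.5, cy_5 = 6.25, cz_5 = 9.75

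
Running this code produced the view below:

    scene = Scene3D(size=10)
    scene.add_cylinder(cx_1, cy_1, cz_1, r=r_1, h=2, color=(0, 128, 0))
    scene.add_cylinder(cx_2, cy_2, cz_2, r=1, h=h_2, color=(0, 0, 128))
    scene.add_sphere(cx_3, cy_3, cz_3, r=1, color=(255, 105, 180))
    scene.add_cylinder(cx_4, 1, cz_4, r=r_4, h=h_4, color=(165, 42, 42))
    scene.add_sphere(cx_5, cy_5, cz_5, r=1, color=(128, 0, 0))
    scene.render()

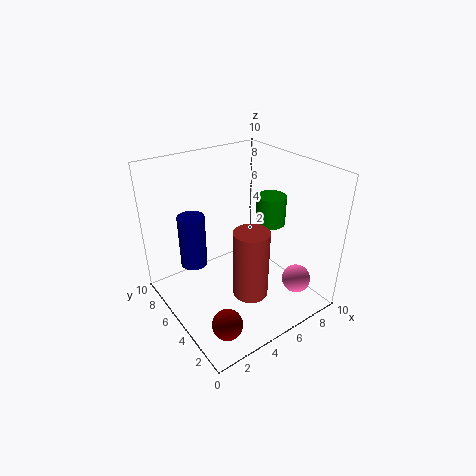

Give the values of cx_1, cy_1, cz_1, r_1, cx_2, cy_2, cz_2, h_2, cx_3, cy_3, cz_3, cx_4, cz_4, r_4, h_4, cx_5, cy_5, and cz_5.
cx_1 = 7; cy_1 = 4; cz_1 = 6; r_1 = 1; cx_2 = 3; cy_2 = 8; cz_2 = 2; h_2 = 4; cx_3 = 8; cy_3 = 2; cz_3 = 2; cx_4 = 3; cz_4 = 4; r_4 = 1; h_4 = 4; cx_5 = 2; cy_5 = 2; cz_5 = 1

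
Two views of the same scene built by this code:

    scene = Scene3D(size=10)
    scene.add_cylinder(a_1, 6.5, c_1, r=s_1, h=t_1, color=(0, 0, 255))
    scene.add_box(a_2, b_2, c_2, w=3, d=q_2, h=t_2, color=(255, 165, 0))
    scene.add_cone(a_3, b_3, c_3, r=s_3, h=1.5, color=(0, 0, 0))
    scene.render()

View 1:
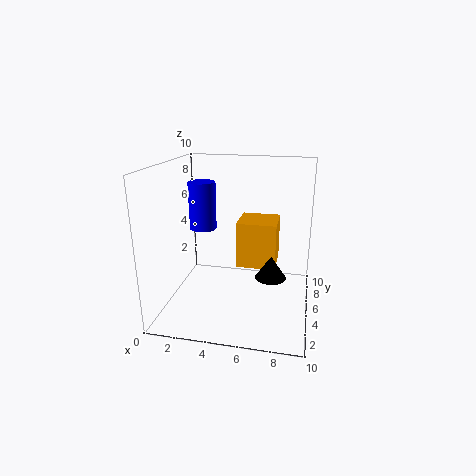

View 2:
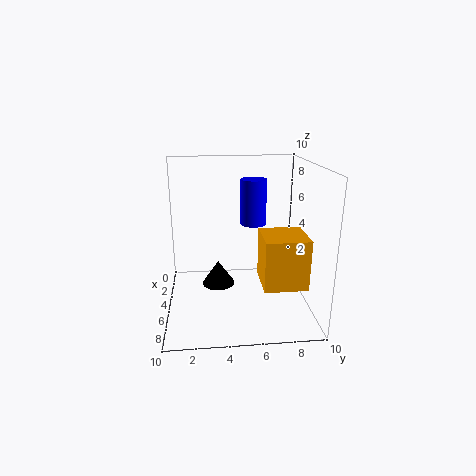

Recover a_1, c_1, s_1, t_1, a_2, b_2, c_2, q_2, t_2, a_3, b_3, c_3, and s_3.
a_1 = 2; c_1 = 5; s_1 = 1; t_1 = 3.5; a_2 = 4.5; b_2 = 6.5; c_2 = 2; q_2 = 3; t_2 = 3.5; a_3 = 7.5; b_3 = 3.5; c_3 = 3; s_3 = 1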